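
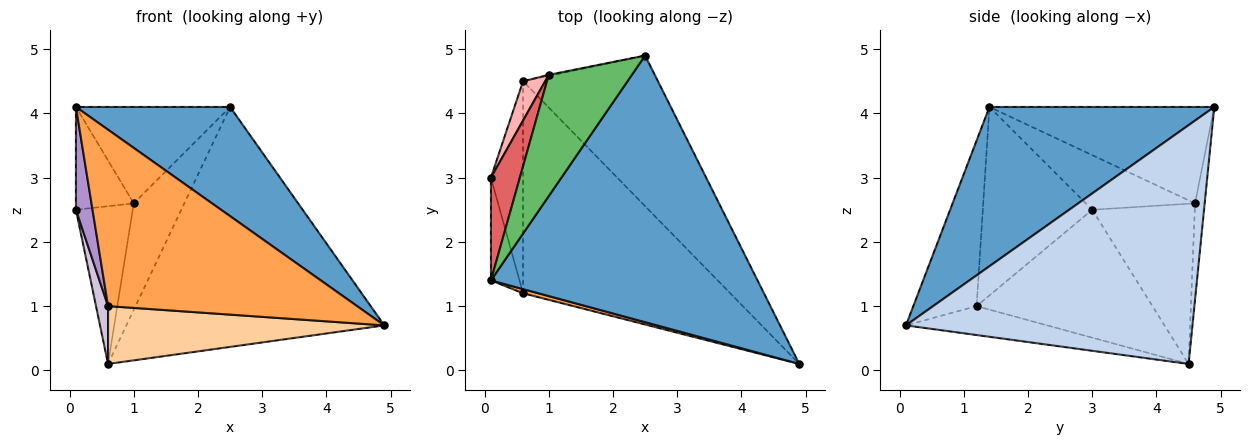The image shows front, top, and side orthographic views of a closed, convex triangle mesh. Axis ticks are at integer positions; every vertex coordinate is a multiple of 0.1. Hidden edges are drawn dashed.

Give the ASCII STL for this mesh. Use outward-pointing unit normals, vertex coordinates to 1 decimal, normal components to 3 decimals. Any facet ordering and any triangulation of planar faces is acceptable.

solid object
 facet normal 0.484 -0.332 0.810
  outer loop
   vertex 2.5 4.9 4.1
   vertex 0.1 1.4 4.1
   vertex 4.9 0.1 0.7
  endloop
 endfacet
 facet normal 0.685 0.617 -0.387
  outer loop
   vertex 0.6 4.5 0.1
   vertex 2.5 4.9 4.1
   vertex 4.9 0.1 0.7
  endloop
 endfacet
 facet normal -0.246 -0.969 0.023
  outer loop
   vertex 0.6 1.2 1.0
   vertex 4.9 0.1 0.7
   vertex 0.1 1.4 4.1
  endloop
 endfacet
 facet normal -0.133 -0.261 -0.956
  outer loop
   vertex 0.6 1.2 1.0
   vertex 0.6 4.5 0.1
   vertex 4.9 0.1 0.7
  endloop
 endfacet
 facet normal -0.672 0.461 0.580
  outer loop
   vertex 1.0 4.6 2.6
   vertex 0.1 1.4 4.1
   vertex 2.5 4.9 4.1
  endloop
 endfacet
 facet normal -0.187 0.982 -0.009
  outer loop
   vertex 1.0 4.6 2.6
   vertex 2.5 4.9 4.1
   vertex 0.6 4.5 0.1
  endloop
 endfacet
 facet normal -0.800 0.424 0.424
  outer loop
   vertex 0.1 3.0 2.5
   vertex 0.1 1.4 4.1
   vertex 1.0 4.6 2.6
  endloop
 endfacet
 facet normal -0.868 0.481 0.120
  outer loop
   vertex 0.1 3.0 2.5
   vertex 1.0 4.6 2.6
   vertex 0.6 4.5 0.1
  endloop
 endfacet
 facet normal -0.978 -0.148 -0.148
  outer loop
   vertex 0.1 3.0 2.5
   vertex 0.6 1.2 1.0
   vertex 0.1 1.4 4.1
  endloop
 endfacet
 facet normal -0.968 -0.066 -0.243
  outer loop
   vertex 0.1 3.0 2.5
   vertex 0.6 4.5 0.1
   vertex 0.6 1.2 1.0
  endloop
 endfacet
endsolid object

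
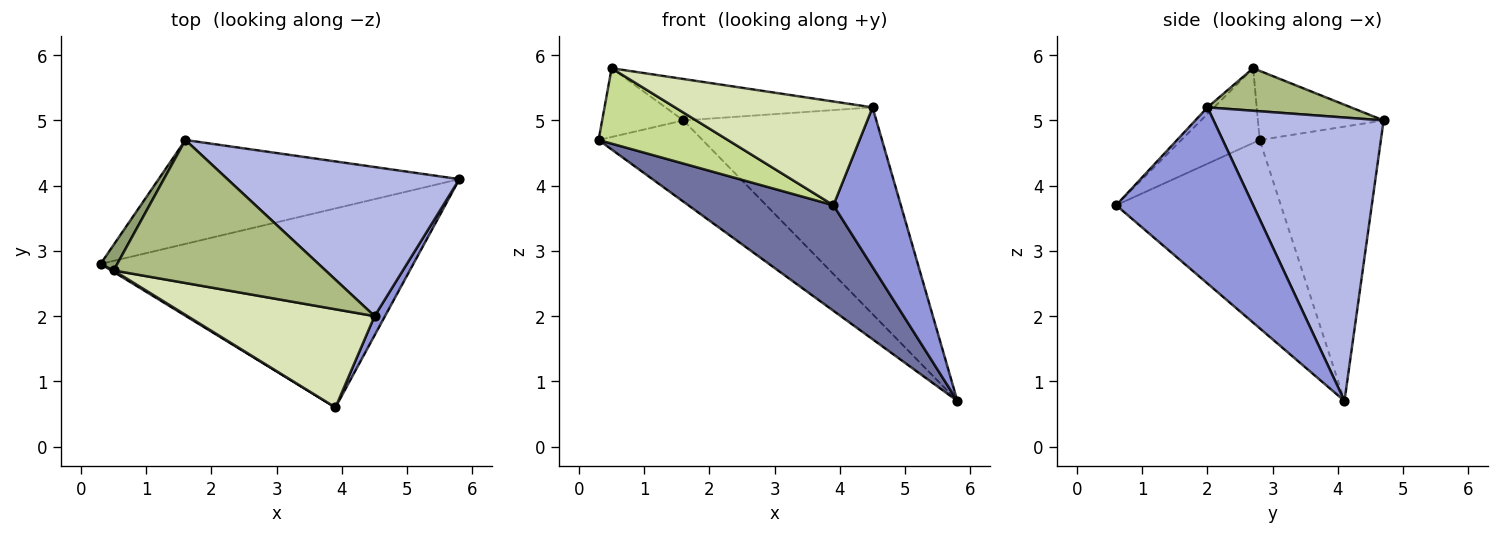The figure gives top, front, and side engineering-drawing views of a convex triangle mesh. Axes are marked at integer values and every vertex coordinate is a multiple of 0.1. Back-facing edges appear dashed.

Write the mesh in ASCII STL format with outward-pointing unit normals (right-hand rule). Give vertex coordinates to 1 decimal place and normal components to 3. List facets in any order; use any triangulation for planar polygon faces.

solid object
 facet normal -0.469 -0.414 -0.780
  outer loop
   vertex 3.9 0.6 3.7
   vertex 0.3 2.8 4.7
   vertex 5.8 4.1 0.7
  endloop
 endfacet
 facet normal -0.584 0.500 -0.640
  outer loop
   vertex 1.6 4.7 5.0
   vertex 5.8 4.1 0.7
   vertex 0.3 2.8 4.7
  endloop
 endfacet
 facet normal 0.896 -0.441 0.053
  outer loop
   vertex 4.5 2.0 5.2
   vertex 3.9 0.6 3.7
   vertex 5.8 4.1 0.7
  endloop
 endfacet
 facet normal 0.581 0.660 0.476
  outer loop
   vertex 4.5 2.0 5.2
   vertex 5.8 4.1 0.7
   vertex 1.6 4.7 5.0
  endloop
 endfacet
 facet normal -0.823 0.532 0.198
  outer loop
   vertex 0.5 2.7 5.8
   vertex 1.6 4.7 5.0
   vertex 0.3 2.8 4.7
  endloop
 endfacet
 facet normal 0.189 0.273 0.943
  outer loop
   vertex 0.5 2.7 5.8
   vertex 4.5 2.0 5.2
   vertex 1.6 4.7 5.0
  endloop
 endfacet
 facet normal -0.518 -0.855 0.016
  outer loop
   vertex 0.5 2.7 5.8
   vertex 0.3 2.8 4.7
   vertex 3.9 0.6 3.7
  endloop
 endfacet
 facet normal -0.024 -0.726 0.687
  outer loop
   vertex 0.5 2.7 5.8
   vertex 3.9 0.6 3.7
   vertex 4.5 2.0 5.2
  endloop
 endfacet
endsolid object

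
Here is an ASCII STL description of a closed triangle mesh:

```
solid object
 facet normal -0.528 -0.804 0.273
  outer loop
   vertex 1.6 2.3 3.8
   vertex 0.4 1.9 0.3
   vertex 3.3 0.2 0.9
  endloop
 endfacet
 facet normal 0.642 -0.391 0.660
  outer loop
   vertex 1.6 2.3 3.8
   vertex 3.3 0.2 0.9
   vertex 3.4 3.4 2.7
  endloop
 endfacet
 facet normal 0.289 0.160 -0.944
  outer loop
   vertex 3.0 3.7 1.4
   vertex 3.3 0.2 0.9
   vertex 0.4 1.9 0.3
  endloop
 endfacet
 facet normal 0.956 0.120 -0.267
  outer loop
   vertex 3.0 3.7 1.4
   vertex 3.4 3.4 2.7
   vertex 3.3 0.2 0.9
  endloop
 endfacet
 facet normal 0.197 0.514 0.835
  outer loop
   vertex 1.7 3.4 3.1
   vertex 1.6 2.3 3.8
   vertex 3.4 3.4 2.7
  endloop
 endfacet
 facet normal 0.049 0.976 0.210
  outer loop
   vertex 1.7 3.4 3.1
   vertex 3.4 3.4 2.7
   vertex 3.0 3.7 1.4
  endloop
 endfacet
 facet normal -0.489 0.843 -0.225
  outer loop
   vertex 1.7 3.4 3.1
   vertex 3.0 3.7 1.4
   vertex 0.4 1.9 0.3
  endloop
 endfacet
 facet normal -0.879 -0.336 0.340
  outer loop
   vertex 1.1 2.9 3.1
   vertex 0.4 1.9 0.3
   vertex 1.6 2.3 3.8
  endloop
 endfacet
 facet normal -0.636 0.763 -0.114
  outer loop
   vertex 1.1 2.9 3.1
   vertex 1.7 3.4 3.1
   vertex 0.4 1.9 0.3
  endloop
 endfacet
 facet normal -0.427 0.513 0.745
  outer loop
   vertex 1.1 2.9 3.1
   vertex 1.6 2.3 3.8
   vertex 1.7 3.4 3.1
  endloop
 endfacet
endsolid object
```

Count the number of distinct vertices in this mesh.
7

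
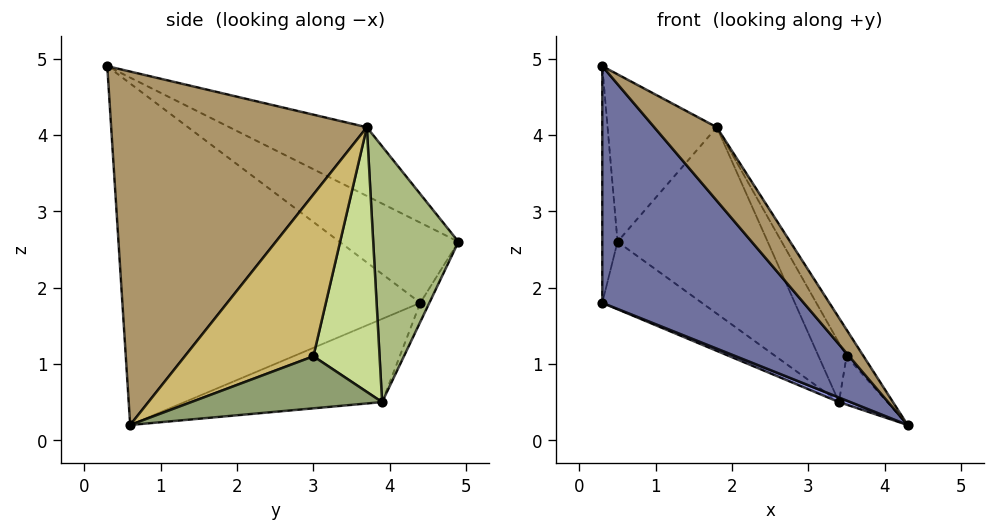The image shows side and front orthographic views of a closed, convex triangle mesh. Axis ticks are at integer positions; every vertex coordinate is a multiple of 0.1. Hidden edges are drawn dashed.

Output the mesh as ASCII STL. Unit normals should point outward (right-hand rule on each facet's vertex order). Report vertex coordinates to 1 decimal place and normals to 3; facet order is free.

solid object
 facet normal -0.666 -0.450 -0.595
  outer loop
   vertex 0.3 0.3 4.9
   vertex 0.3 4.4 1.8
   vertex 4.3 0.6 0.2
  endloop
 endfacet
 facet normal -0.978 0.126 0.166
  outer loop
   vertex 0.5 4.9 2.6
   vertex 0.3 4.4 1.8
   vertex 0.3 0.3 4.9
  endloop
 endfacet
 facet normal -0.390 -0.023 -0.921
  outer loop
   vertex 3.4 3.9 0.5
   vertex 4.3 0.6 0.2
   vertex 0.3 4.4 1.8
  endloop
 endfacet
 facet normal -0.078 0.854 -0.514
  outer loop
   vertex 3.4 3.9 0.5
   vertex 0.3 4.4 1.8
   vertex 0.5 4.9 2.6
  endloop
 endfacet
 facet normal 0.949 0.240 0.203
  outer loop
   vertex 3.5 3.0 1.1
   vertex 4.3 0.6 0.2
   vertex 3.4 3.9 0.5
  endloop
 endfacet
 facet normal 0.477 0.840 0.259
  outer loop
   vertex 1.8 3.7 4.1
   vertex 3.4 3.9 0.5
   vertex 0.5 4.9 2.6
  endloop
 endfacet
 facet normal 0.846 0.358 0.396
  outer loop
   vertex 1.8 3.7 4.1
   vertex 3.5 3.0 1.1
   vertex 3.4 3.9 0.5
  endloop
 endfacet
 facet normal -0.507 0.403 0.762
  outer loop
   vertex 1.8 3.7 4.1
   vertex 0.5 4.9 2.6
   vertex 0.3 0.3 4.9
  endloop
 endfacet
 facet normal 0.754 -0.184 0.630
  outer loop
   vertex 1.8 3.7 4.1
   vertex 0.3 0.3 4.9
   vertex 4.3 0.6 0.2
  endloop
 endfacet
 facet normal 0.876 0.116 0.469
  outer loop
   vertex 1.8 3.7 4.1
   vertex 4.3 0.6 0.2
   vertex 3.5 3.0 1.1
  endloop
 endfacet
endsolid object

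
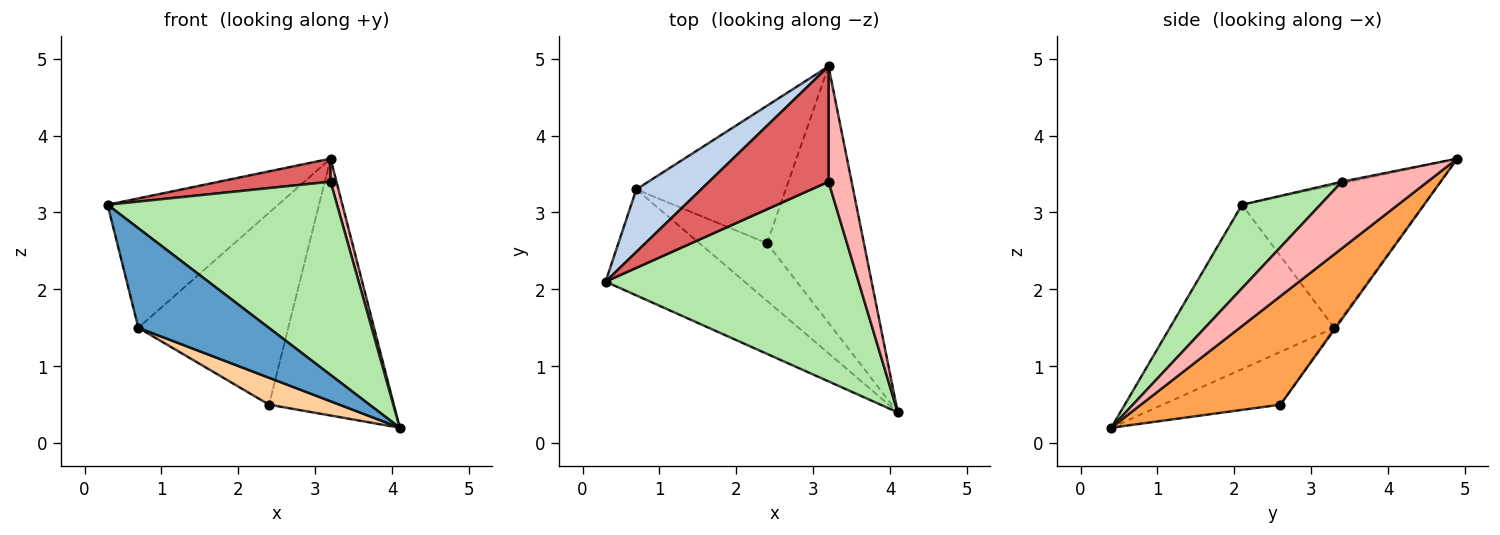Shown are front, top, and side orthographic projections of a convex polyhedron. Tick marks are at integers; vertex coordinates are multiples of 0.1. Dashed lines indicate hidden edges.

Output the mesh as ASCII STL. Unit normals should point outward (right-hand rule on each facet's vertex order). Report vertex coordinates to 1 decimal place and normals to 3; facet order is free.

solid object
 facet normal -0.653 -0.518 -0.552
  outer loop
   vertex 0.7 3.3 1.5
   vertex 4.1 0.4 0.2
   vertex 0.3 2.1 3.1
  endloop
 endfacet
 facet normal -0.692 0.650 0.314
  outer loop
   vertex 0.7 3.3 1.5
   vertex 0.3 2.1 3.1
   vertex 3.2 4.9 3.7
  endloop
 endfacet
 facet normal 0.620 0.555 -0.554
  outer loop
   vertex 2.4 2.6 0.5
   vertex 3.2 4.9 3.7
   vertex 4.1 0.4 0.2
  endloop
 endfacet
 facet normal -0.577 -0.345 -0.740
  outer loop
   vertex 2.4 2.6 0.5
   vertex 4.1 0.4 0.2
   vertex 0.7 3.3 1.5
  endloop
 endfacet
 facet normal -0.008 0.813 -0.582
  outer loop
   vertex 2.4 2.6 0.5
   vertex 0.7 3.3 1.5
   vertex 3.2 4.9 3.7
  endloop
 endfacet
 facet normal 0.231 -0.677 0.699
  outer loop
   vertex 3.2 3.4 3.4
   vertex 0.3 2.1 3.1
   vertex 4.1 0.4 0.2
  endloop
 endfacet
 facet normal -0.014 -0.196 0.980
  outer loop
   vertex 3.2 3.4 3.4
   vertex 3.2 4.9 3.7
   vertex 0.3 2.1 3.1
  endloop
 endfacet
 facet normal 0.943 -0.065 0.326
  outer loop
   vertex 3.2 3.4 3.4
   vertex 4.1 0.4 0.2
   vertex 3.2 4.9 3.7
  endloop
 endfacet
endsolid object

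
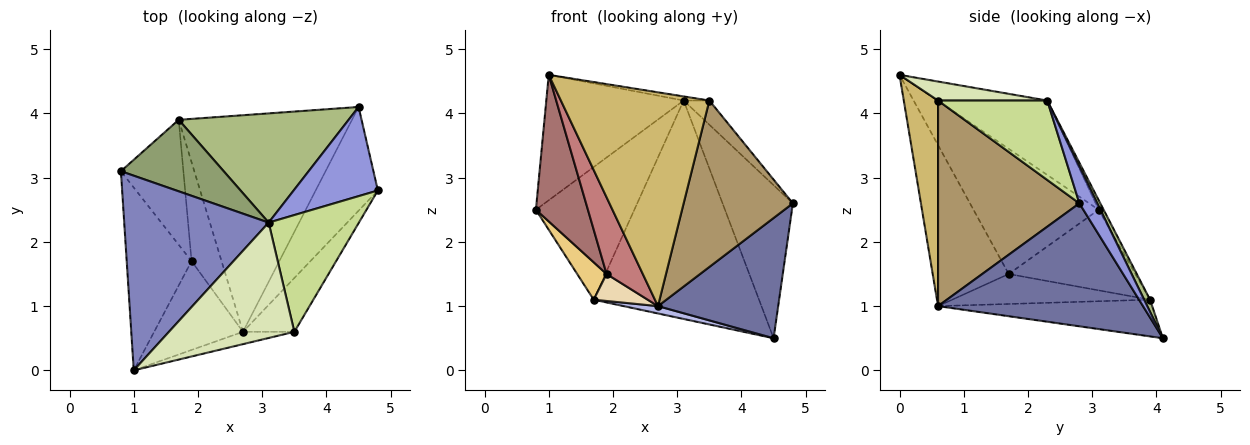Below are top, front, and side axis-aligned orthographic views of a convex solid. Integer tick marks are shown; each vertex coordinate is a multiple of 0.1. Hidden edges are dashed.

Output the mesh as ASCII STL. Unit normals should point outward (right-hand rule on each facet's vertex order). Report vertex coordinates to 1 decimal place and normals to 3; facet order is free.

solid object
 facet normal 0.791 -0.464 -0.400
  outer loop
   vertex 2.7 0.6 1.0
   vertex 4.5 4.1 0.5
   vertex 4.8 2.8 2.6
  endloop
 endfacet
 facet normal -0.397 0.497 0.771
  outer loop
   vertex 3.1 2.3 4.2
   vertex 0.8 3.1 2.5
   vertex 1.0 0.0 4.6
  endloop
 endfacet
 facet normal 0.215 0.844 0.492
  outer loop
   vertex 3.1 2.3 4.2
   vertex 4.8 2.8 2.6
   vertex 4.5 4.1 0.5
  endloop
 endfacet
 facet normal -0.207 -0.033 -0.978
  outer loop
   vertex 1.7 3.9 1.1
   vertex 4.5 4.1 0.5
   vertex 2.7 0.6 1.0
  endloop
 endfacet
 facet normal -0.044 0.879 0.474
  outer loop
   vertex 1.7 3.9 1.1
   vertex 0.8 3.1 2.5
   vertex 3.1 2.3 4.2
  endloop
 endfacet
 facet normal 0.032 0.894 0.447
  outer loop
   vertex 1.7 3.9 1.1
   vertex 3.1 2.3 4.2
   vertex 4.5 4.1 0.5
  endloop
 endfacet
 facet normal 0.653 0.154 0.742
  outer loop
   vertex 3.5 0.6 4.2
   vertex 4.8 2.8 2.6
   vertex 3.1 2.3 4.2
  endloop
 endfacet
 facet normal 0.150 0.035 0.988
  outer loop
   vertex 3.5 0.6 4.2
   vertex 3.1 2.3 4.2
   vertex 1.0 0.0 4.6
  endloop
 endfacet
 facet normal 0.776 -0.600 -0.194
  outer loop
   vertex 3.5 0.6 4.2
   vertex 2.7 0.6 1.0
   vertex 4.8 2.8 2.6
  endloop
 endfacet
 facet normal 0.225 -0.973 -0.056
  outer loop
   vertex 3.5 0.6 4.2
   vertex 1.0 0.0 4.6
   vertex 2.7 0.6 1.0
  endloop
 endfacet
 facet normal -0.777 -0.180 -0.603
  outer loop
   vertex 1.9 1.7 1.5
   vertex 0.8 3.1 2.5
   vertex 1.7 3.9 1.1
  endloop
 endfacet
 facet normal -0.694 -0.189 -0.694
  outer loop
   vertex 1.9 1.7 1.5
   vertex 1.7 3.9 1.1
   vertex 2.7 0.6 1.0
  endloop
 endfacet
 facet normal -0.833 -0.346 -0.432
  outer loop
   vertex 1.9 1.7 1.5
   vertex 1.0 0.0 4.6
   vertex 0.8 3.1 2.5
  endloop
 endfacet
 facet normal -0.808 -0.385 -0.446
  outer loop
   vertex 1.9 1.7 1.5
   vertex 2.7 0.6 1.0
   vertex 1.0 0.0 4.6
  endloop
 endfacet
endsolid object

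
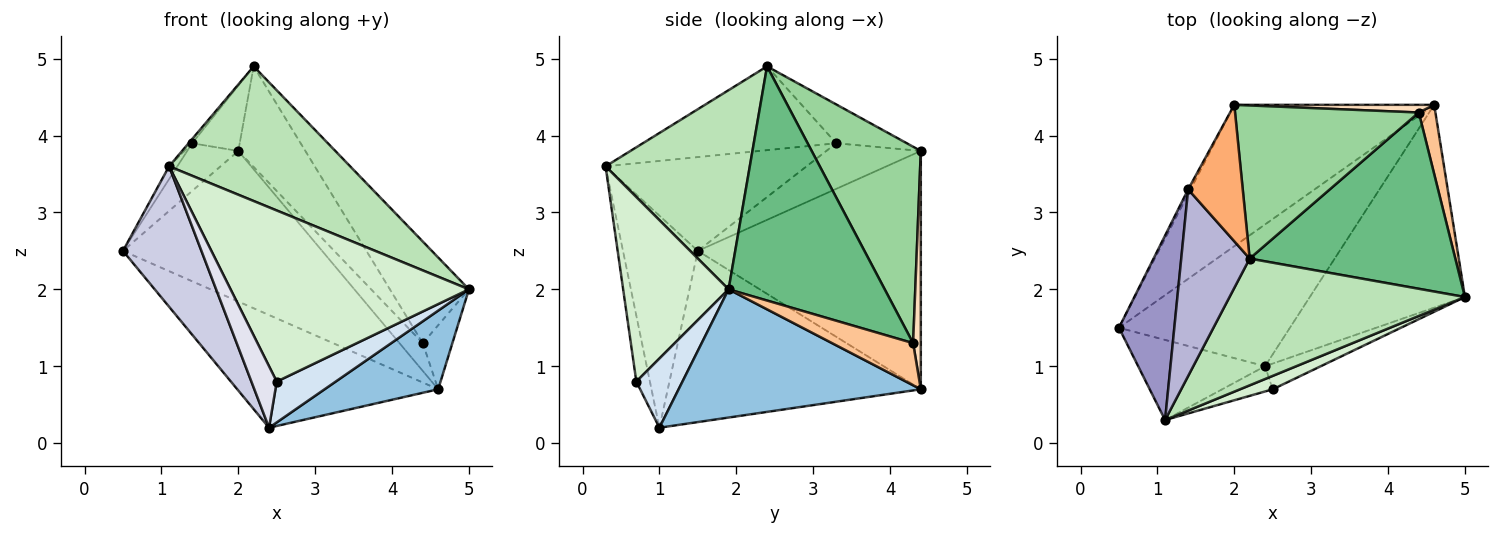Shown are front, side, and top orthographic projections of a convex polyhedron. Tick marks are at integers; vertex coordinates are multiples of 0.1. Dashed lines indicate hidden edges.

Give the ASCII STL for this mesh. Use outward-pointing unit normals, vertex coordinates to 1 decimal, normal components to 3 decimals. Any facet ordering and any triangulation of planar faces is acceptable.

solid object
 facet normal -0.617 0.490 -0.616
  outer loop
   vertex 2.4 1.0 0.2
   vertex 0.5 1.5 2.5
   vertex 4.6 4.4 0.7
  endloop
 endfacet
 facet normal 0.610 -0.286 -0.739
  outer loop
   vertex 2.4 1.0 0.2
   vertex 4.6 4.4 0.7
   vertex 5.0 1.9 2.0
  endloop
 endfacet
 facet normal -0.632 0.565 -0.530
  outer loop
   vertex 2.0 4.4 3.8
   vertex 4.6 4.4 0.7
   vertex 0.5 1.5 2.5
  endloop
 endfacet
 facet normal 0.552 -0.705 -0.445
  outer loop
   vertex 2.5 0.7 0.8
   vertex 2.4 1.0 0.2
   vertex 5.0 1.9 2.0
  endloop
 endfacet
 facet normal -0.879 0.475 -0.046
  outer loop
   vertex 1.4 3.3 3.9
   vertex 2.0 4.4 3.8
   vertex 0.5 1.5 2.5
  endloop
 endfacet
 facet normal -0.540 0.364 0.759
  outer loop
   vertex 1.4 3.3 3.9
   vertex 2.2 2.4 4.9
   vertex 2.0 4.4 3.8
  endloop
 endfacet
 facet normal 0.881 0.322 0.347
  outer loop
   vertex 4.4 4.3 1.3
   vertex 5.0 1.9 2.0
   vertex 4.6 4.4 0.7
  endloop
 endfacet
 facet normal 0.303 0.919 0.254
  outer loop
   vertex 4.4 4.3 1.3
   vertex 4.6 4.4 0.7
   vertex 2.0 4.4 3.8
  endloop
 endfacet
 facet normal 0.702 0.355 0.617
  outer loop
   vertex 4.4 4.3 1.3
   vertex 2.2 2.4 4.9
   vertex 5.0 1.9 2.0
  endloop
 endfacet
 facet normal 0.666 0.409 0.623
  outer loop
   vertex 4.4 4.3 1.3
   vertex 2.0 4.4 3.8
   vertex 2.2 2.4 4.9
  endloop
 endfacet
 facet normal 0.502 -0.630 0.593
  outer loop
   vertex 1.1 0.3 3.6
   vertex 5.0 1.9 2.0
   vertex 2.2 2.4 4.9
  endloop
 endfacet
 facet normal 0.404 -0.912 0.071
  outer loop
   vertex 1.1 0.3 3.6
   vertex 2.5 0.7 0.8
   vertex 5.0 1.9 2.0
  endloop
 endfacet
 facet normal -0.861 0.035 0.508
  outer loop
   vertex 1.1 0.3 3.6
   vertex 1.4 3.3 3.9
   vertex 0.5 1.5 2.5
  endloop
 endfacet
 facet normal -0.775 0.014 0.632
  outer loop
   vertex 1.1 0.3 3.6
   vertex 2.2 2.4 4.9
   vertex 1.4 3.3 3.9
  endloop
 endfacet
 facet normal -0.638 -0.669 -0.382
  outer loop
   vertex 1.1 0.3 3.6
   vertex 0.5 1.5 2.5
   vertex 2.4 1.0 0.2
  endloop
 endfacet
 facet normal -0.444 -0.829 -0.340
  outer loop
   vertex 1.1 0.3 3.6
   vertex 2.4 1.0 0.2
   vertex 2.5 0.7 0.8
  endloop
 endfacet
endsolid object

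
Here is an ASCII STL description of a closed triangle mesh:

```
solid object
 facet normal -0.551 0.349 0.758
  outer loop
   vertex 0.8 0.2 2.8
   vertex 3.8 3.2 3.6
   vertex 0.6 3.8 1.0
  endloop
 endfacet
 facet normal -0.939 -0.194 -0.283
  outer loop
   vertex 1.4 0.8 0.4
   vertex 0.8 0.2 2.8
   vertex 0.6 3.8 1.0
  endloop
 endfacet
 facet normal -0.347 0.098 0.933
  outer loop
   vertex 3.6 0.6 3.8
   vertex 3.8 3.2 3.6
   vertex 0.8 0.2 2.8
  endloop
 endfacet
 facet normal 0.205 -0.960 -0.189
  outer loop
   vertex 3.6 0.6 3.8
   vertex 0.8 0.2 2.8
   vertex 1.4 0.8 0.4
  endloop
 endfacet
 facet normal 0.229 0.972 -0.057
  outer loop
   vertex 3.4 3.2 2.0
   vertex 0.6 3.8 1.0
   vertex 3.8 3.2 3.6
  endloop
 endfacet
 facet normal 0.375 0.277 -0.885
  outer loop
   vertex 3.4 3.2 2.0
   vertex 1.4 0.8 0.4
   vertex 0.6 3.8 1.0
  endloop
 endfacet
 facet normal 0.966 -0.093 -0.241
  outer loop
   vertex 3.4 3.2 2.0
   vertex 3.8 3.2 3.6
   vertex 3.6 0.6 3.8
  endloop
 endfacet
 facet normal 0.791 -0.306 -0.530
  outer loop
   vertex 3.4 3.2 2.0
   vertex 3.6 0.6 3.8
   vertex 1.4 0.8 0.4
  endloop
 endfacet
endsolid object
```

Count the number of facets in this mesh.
8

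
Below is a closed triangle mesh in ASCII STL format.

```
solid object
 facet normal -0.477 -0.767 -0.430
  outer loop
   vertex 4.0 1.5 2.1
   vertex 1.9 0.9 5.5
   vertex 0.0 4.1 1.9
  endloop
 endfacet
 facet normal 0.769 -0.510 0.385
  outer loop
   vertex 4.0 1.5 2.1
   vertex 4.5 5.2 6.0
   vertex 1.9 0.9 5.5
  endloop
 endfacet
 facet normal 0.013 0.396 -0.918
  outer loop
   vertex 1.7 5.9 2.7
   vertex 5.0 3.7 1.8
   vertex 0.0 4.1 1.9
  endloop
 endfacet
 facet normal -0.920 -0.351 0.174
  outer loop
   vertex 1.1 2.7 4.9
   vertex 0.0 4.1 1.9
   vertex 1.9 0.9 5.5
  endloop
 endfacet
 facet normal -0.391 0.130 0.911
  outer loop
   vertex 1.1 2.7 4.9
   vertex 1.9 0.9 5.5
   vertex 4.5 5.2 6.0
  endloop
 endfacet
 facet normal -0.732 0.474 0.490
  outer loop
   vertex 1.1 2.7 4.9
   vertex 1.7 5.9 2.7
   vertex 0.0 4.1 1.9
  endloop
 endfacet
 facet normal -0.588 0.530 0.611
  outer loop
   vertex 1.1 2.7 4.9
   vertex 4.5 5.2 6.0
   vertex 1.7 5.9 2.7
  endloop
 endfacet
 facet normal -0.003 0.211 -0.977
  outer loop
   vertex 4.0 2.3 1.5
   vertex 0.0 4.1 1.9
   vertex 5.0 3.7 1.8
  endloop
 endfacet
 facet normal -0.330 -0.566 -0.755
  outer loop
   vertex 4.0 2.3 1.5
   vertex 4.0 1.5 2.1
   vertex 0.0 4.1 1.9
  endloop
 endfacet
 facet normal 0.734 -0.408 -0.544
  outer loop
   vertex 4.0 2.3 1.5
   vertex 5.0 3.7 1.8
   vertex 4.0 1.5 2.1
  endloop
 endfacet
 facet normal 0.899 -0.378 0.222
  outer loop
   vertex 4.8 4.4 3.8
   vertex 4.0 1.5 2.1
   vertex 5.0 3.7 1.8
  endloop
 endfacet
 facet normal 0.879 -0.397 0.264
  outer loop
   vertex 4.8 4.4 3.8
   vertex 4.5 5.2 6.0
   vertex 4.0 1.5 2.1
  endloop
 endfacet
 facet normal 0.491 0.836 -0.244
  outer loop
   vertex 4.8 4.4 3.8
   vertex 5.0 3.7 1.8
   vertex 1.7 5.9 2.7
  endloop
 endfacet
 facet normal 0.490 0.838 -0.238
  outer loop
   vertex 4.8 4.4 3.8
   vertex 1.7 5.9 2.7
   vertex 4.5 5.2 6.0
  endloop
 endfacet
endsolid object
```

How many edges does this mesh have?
21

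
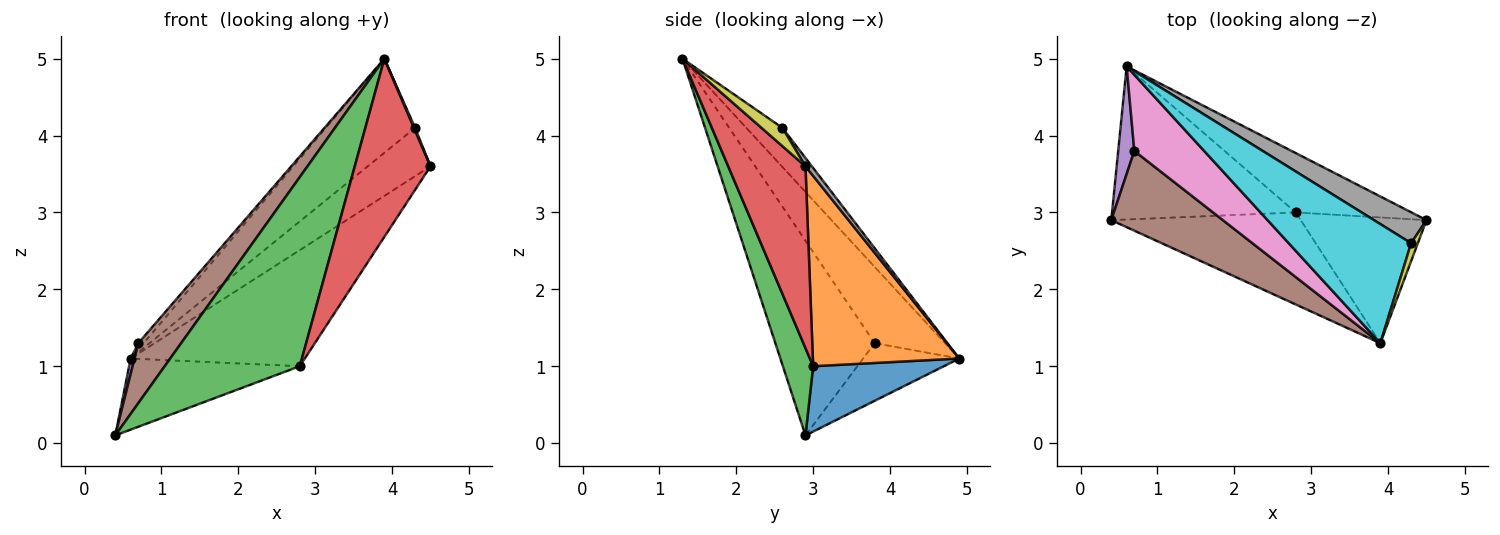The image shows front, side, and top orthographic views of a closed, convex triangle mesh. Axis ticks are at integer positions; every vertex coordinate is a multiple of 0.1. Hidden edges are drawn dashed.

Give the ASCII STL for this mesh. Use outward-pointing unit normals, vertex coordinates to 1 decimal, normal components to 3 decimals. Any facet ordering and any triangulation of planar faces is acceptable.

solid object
 facet normal 0.307 0.401 -0.863
  outer loop
   vertex 2.8 3.0 1.0
   vertex 0.4 2.9 0.1
   vertex 0.6 4.9 1.1
  endloop
 endfacet
 facet normal 0.599 0.713 -0.364
  outer loop
   vertex 2.8 3.0 1.0
   vertex 0.6 4.9 1.1
   vertex 4.5 2.9 3.6
  endloop
 endfacet
 facet normal 0.198 -0.881 -0.429
  outer loop
   vertex 2.8 3.0 1.0
   vertex 3.9 1.3 5.0
   vertex 0.4 2.9 0.1
  endloop
 endfacet
 facet normal 0.640 -0.628 -0.443
  outer loop
   vertex 2.8 3.0 1.0
   vertex 4.5 2.9 3.6
   vertex 3.9 1.3 5.0
  endloop
 endfacet
 facet normal -0.962 -0.038 0.269
  outer loop
   vertex 0.7 3.8 1.3
   vertex 0.6 4.9 1.1
   vertex 0.4 2.9 0.1
  endloop
 endfacet
 facet normal -0.812 -0.350 0.466
  outer loop
   vertex 0.7 3.8 1.3
   vertex 0.4 2.9 0.1
   vertex 3.9 1.3 5.0
  endloop
 endfacet
 facet normal -0.736 0.056 0.674
  outer loop
   vertex 0.7 3.8 1.3
   vertex 3.9 1.3 5.0
   vertex 0.6 4.9 1.1
  endloop
 endfacet
 facet normal 0.086 0.839 0.538
  outer loop
   vertex 4.3 2.6 4.1
   vertex 4.5 2.9 3.6
   vertex 0.6 4.9 1.1
  endloop
 endfacet
 facet normal 0.937 -0.049 0.345
  outer loop
   vertex 4.3 2.6 4.1
   vertex 3.9 1.3 5.0
   vertex 4.5 2.9 3.6
  endloop
 endfacet
 facet normal -0.243 0.602 0.761
  outer loop
   vertex 4.3 2.6 4.1
   vertex 0.6 4.9 1.1
   vertex 3.9 1.3 5.0
  endloop
 endfacet
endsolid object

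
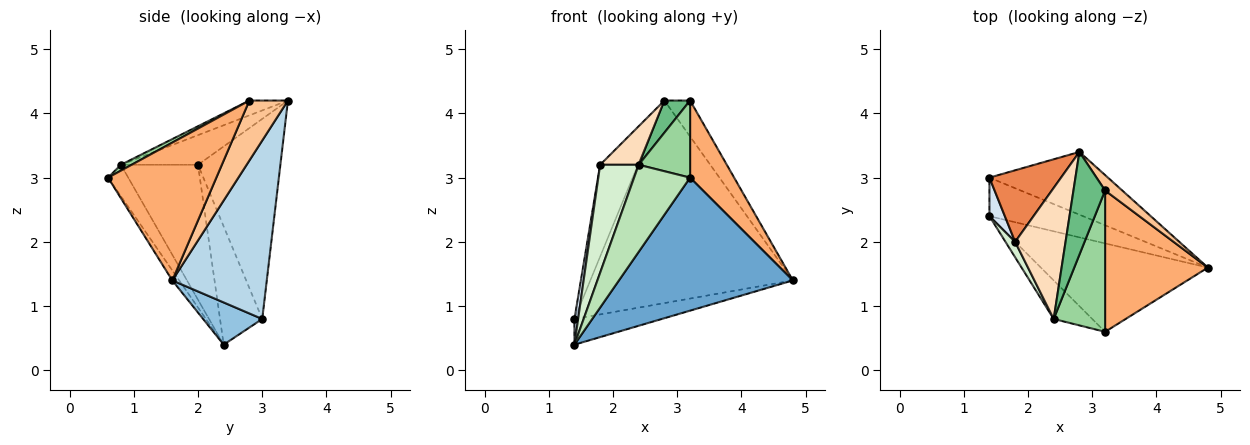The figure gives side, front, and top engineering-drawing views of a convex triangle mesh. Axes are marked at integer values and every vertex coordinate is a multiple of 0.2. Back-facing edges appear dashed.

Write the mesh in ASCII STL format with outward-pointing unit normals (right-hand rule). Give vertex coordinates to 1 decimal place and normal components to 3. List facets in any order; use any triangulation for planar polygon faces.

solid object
 facet normal -0.033 -0.832 -0.553
  outer loop
   vertex 3.2 0.6 3.0
   vertex 1.4 2.4 0.4
   vertex 4.8 1.6 1.4
  endloop
 endfacet
 facet normal 0.351 0.519 -0.779
  outer loop
   vertex 1.4 3.0 0.8
   vertex 4.8 1.6 1.4
   vertex 1.4 2.4 0.4
  endloop
 endfacet
 facet normal 0.407 0.873 -0.270
  outer loop
   vertex 1.4 3.0 0.8
   vertex 2.8 3.4 4.2
   vertex 4.8 1.6 1.4
  endloop
 endfacet
 facet normal -0.988 -0.086 0.129
  outer loop
   vertex 1.4 3.0 0.8
   vertex 1.4 2.4 0.4
   vertex 1.8 2.0 3.2
  endloop
 endfacet
 facet normal -0.864 0.397 0.309
  outer loop
   vertex 1.4 3.0 0.8
   vertex 1.8 2.0 3.2
   vertex 2.8 3.4 4.2
  endloop
 endfacet
 facet normal 0.762 -0.310 0.568
  outer loop
   vertex 3.2 2.8 4.2
   vertex 3.2 0.6 3.0
   vertex 4.8 1.6 1.4
  endloop
 endfacet
 facet normal 0.809 0.540 0.231
  outer loop
   vertex 3.2 2.8 4.2
   vertex 4.8 1.6 1.4
   vertex 2.8 3.4 4.2
  endloop
 endfacet
 facet normal -0.491 -0.246 0.836
  outer loop
   vertex 2.4 0.8 3.2
   vertex 2.8 3.4 4.2
   vertex 1.8 2.0 3.2
  endloop
 endfacet
 facet normal -0.408 -0.272 0.871
  outer loop
   vertex 2.4 0.8 3.2
   vertex 3.2 2.8 4.2
   vertex 2.8 3.4 4.2
  endloop
 endfacet
 facet normal 0.099 -0.476 0.874
  outer loop
   vertex 2.4 0.8 3.2
   vertex 3.2 0.6 3.0
   vertex 3.2 2.8 4.2
  endloop
 endfacet
 facet normal -0.313 -0.868 -0.384
  outer loop
   vertex 2.4 0.8 3.2
   vertex 1.4 2.4 0.4
   vertex 3.2 0.6 3.0
  endloop
 endfacet
 facet normal -0.893 -0.446 0.064
  outer loop
   vertex 2.4 0.8 3.2
   vertex 1.8 2.0 3.2
   vertex 1.4 2.4 0.4
  endloop
 endfacet
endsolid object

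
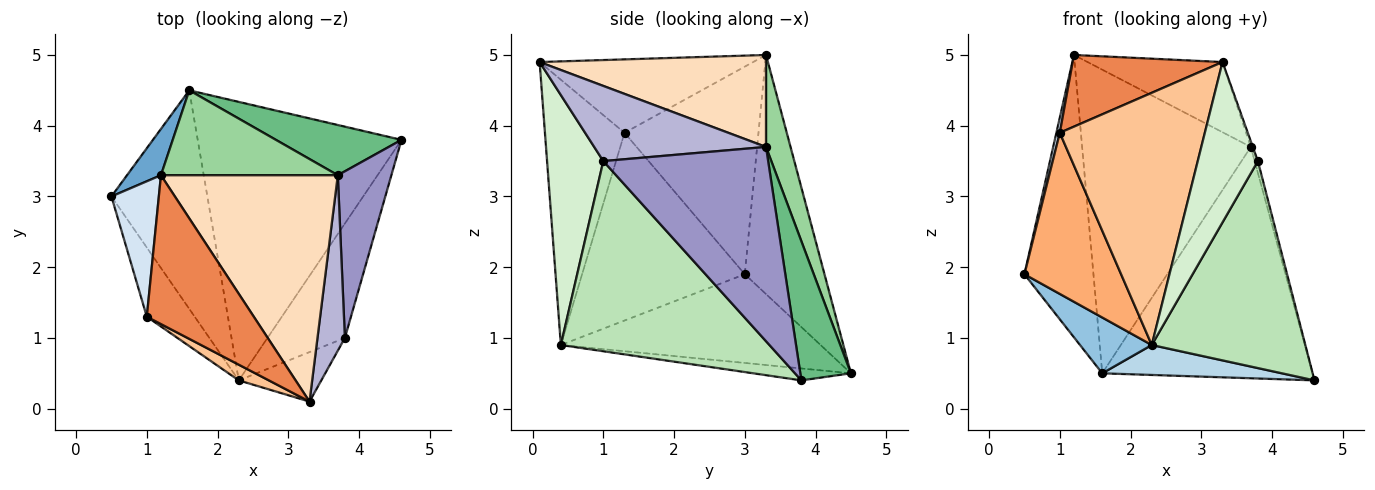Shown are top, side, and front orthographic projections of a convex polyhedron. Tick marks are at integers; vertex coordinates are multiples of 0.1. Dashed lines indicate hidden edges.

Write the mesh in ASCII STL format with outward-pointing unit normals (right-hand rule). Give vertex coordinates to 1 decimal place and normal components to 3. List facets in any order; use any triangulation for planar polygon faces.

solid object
 facet normal -0.752 0.651 0.107
  outer loop
   vertex 1.6 4.5 0.5
   vertex 0.5 3.0 1.9
   vertex 1.2 3.3 5.0
  endloop
 endfacet
 facet normal -0.667 -0.184 -0.722
  outer loop
   vertex 1.6 4.5 0.5
   vertex 2.3 0.4 0.9
   vertex 0.5 3.0 1.9
  endloop
 endfacet
 facet normal -0.058 -0.107 -0.993
  outer loop
   vertex 1.6 4.5 0.5
   vertex 4.6 3.8 0.4
   vertex 2.3 0.4 0.9
  endloop
 endfacet
 facet normal -0.975 -0.025 0.222
  outer loop
   vertex 1.0 1.3 3.9
   vertex 1.2 3.3 5.0
   vertex 0.5 3.0 1.9
  endloop
 endfacet
 facet normal -0.526 -0.369 0.766
  outer loop
   vertex 1.0 1.3 3.9
   vertex 3.3 0.1 4.9
   vertex 1.2 3.3 5.0
  endloop
 endfacet
 facet normal -0.840 -0.499 -0.214
  outer loop
   vertex 1.0 1.3 3.9
   vertex 0.5 3.0 1.9
   vertex 2.3 0.4 0.9
  endloop
 endfacet
 facet normal -0.480 -0.875 0.054
  outer loop
   vertex 1.0 1.3 3.9
   vertex 2.3 0.4 0.9
   vertex 3.3 0.1 4.9
  endloop
 endfacet
 facet normal 0.445 0.265 0.855
  outer loop
   vertex 3.7 3.3 3.7
   vertex 1.2 3.3 5.0
   vertex 3.3 0.1 4.9
  endloop
 endfacet
 facet normal 0.229 0.951 0.207
  outer loop
   vertex 3.7 3.3 3.7
   vertex 4.6 3.8 0.4
   vertex 1.6 4.5 0.5
  endloop
 endfacet
 facet normal 0.139 0.954 0.267
  outer loop
   vertex 3.7 3.3 3.7
   vertex 1.6 4.5 0.5
   vertex 1.2 3.3 5.0
  endloop
 endfacet
 facet normal 0.765 -0.563 -0.311
  outer loop
   vertex 3.8 1.0 3.5
   vertex 2.3 0.4 0.9
   vertex 4.6 3.8 0.4
  endloop
 endfacet
 facet normal 0.666 -0.712 -0.220
  outer loop
   vertex 3.8 1.0 3.5
   vertex 3.3 0.1 4.9
   vertex 2.3 0.4 0.9
  endloop
 endfacet
 facet normal 0.964 0.019 0.266
  outer loop
   vertex 3.8 1.0 3.5
   vertex 4.6 3.8 0.4
   vertex 3.7 3.3 3.7
  endloop
 endfacet
 facet normal 0.939 0.011 0.343
  outer loop
   vertex 3.8 1.0 3.5
   vertex 3.7 3.3 3.7
   vertex 3.3 0.1 4.9
  endloop
 endfacet
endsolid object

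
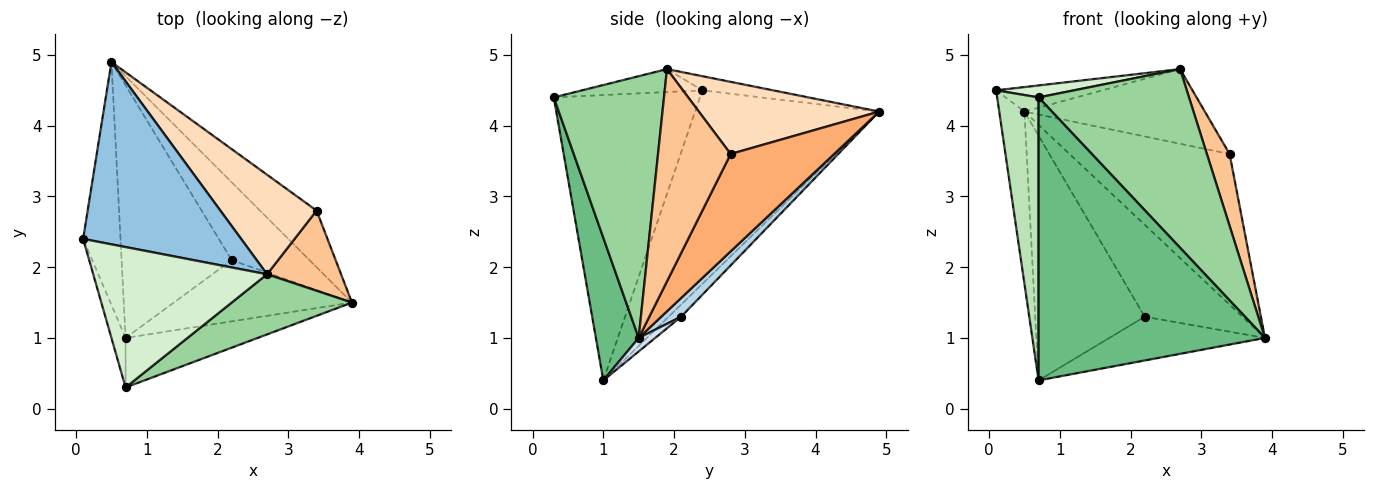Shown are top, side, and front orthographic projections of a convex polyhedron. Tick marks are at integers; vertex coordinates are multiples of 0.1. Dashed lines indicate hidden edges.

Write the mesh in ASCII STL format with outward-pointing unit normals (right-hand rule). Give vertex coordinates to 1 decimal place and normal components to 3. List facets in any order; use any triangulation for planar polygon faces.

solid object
 facet normal -0.973 0.133 -0.188
  outer loop
   vertex 0.7 1.0 0.4
   vertex 0.1 2.4 4.5
   vertex 0.5 4.9 4.2
  endloop
 endfacet
 facet normal -0.088 0.133 0.987
  outer loop
   vertex 2.7 1.9 4.8
   vertex 0.5 4.9 4.2
   vertex 0.1 2.4 4.5
  endloop
 endfacet
 facet normal 0.154 0.754 -0.638
  outer loop
   vertex 2.2 2.1 1.3
   vertex 0.5 4.9 4.2
   vertex 3.9 1.5 1.0
  endloop
 endfacet
 facet normal 0.062 0.580 -0.812
  outer loop
   vertex 2.2 2.1 1.3
   vertex 3.9 1.5 1.0
   vertex 0.7 1.0 0.4
  endloop
 endfacet
 facet normal -0.079 0.694 -0.716
  outer loop
   vertex 2.2 2.1 1.3
   vertex 0.7 1.0 0.4
   vertex 0.5 4.9 4.2
  endloop
 endfacet
 facet normal 0.518 0.801 -0.301
  outer loop
   vertex 3.4 2.8 3.6
   vertex 3.9 1.5 1.0
   vertex 0.5 4.9 4.2
  endloop
 endfacet
 facet normal 0.906 -0.283 0.316
  outer loop
   vertex 3.4 2.8 3.6
   vertex 2.7 1.9 4.8
   vertex 3.9 1.5 1.0
  endloop
 endfacet
 facet normal 0.514 0.514 0.686
  outer loop
   vertex 3.4 2.8 3.6
   vertex 0.5 4.9 4.2
   vertex 2.7 1.9 4.8
  endloop
 endfacet
 facet normal 0.183 -0.968 -0.169
  outer loop
   vertex 0.7 0.3 4.4
   vertex 0.7 1.0 0.4
   vertex 3.9 1.5 1.0
  endloop
 endfacet
 facet normal 0.570 -0.778 0.262
  outer loop
   vertex 0.7 0.3 4.4
   vertex 3.9 1.5 1.0
   vertex 2.7 1.9 4.8
  endloop
 endfacet
 facet normal -0.961 -0.272 -0.048
  outer loop
   vertex 0.7 0.3 4.4
   vertex 0.1 2.4 4.5
   vertex 0.7 1.0 0.4
  endloop
 endfacet
 facet normal -0.130 -0.084 0.988
  outer loop
   vertex 0.7 0.3 4.4
   vertex 2.7 1.9 4.8
   vertex 0.1 2.4 4.5
  endloop
 endfacet
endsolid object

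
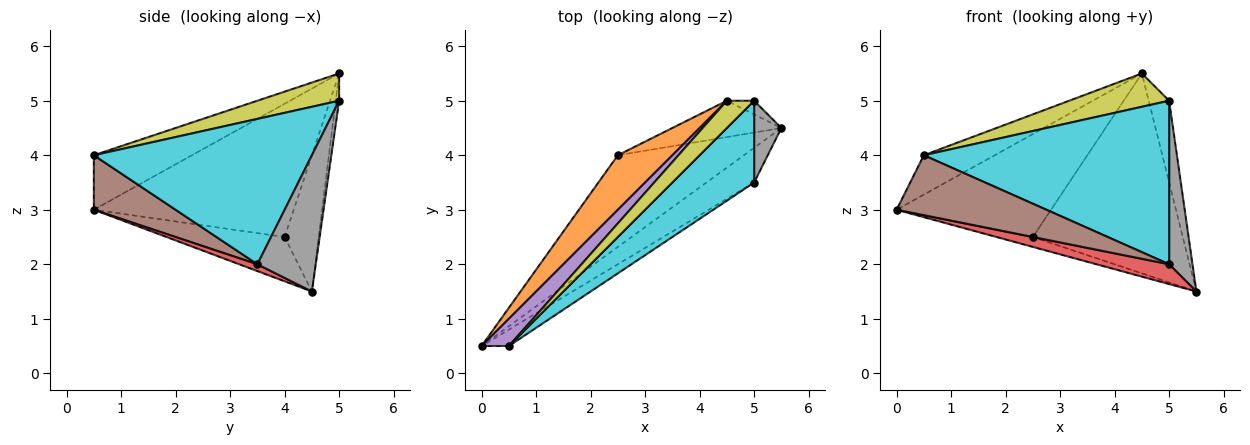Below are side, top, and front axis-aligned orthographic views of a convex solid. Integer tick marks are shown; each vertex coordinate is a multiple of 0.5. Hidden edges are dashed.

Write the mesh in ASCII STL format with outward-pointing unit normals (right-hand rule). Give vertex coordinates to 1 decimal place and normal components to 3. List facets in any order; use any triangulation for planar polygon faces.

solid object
 facet normal -0.330 0.101 -0.939
  outer loop
   vertex 2.5 4.0 2.5
   vertex 5.5 4.5 1.5
   vertex 0.0 0.5 3.0
  endloop
 endfacet
 facet normal -0.753 0.582 0.308
  outer loop
   vertex 2.5 4.0 2.5
   vertex 0.0 0.5 3.0
   vertex 4.5 5.0 5.5
  endloop
 endfacet
 facet normal -0.218 0.960 -0.175
  outer loop
   vertex 2.5 4.0 2.5
   vertex 4.5 5.0 5.5
   vertex 5.5 4.5 1.5
  endloop
 endfacet
 facet normal 0.123 -0.492 -0.862
  outer loop
   vertex 5.0 3.5 2.0
   vertex 0.0 0.5 3.0
   vertex 5.5 4.5 1.5
  endloop
 endfacet
 facet normal -0.751 0.543 0.376
  outer loop
   vertex 0.5 0.5 4.0
   vertex 4.5 5.0 5.5
   vertex 0.0 0.5 3.0
  endloop
 endfacet
 facet normal 0.466 -0.854 -0.233
  outer loop
   vertex 0.5 0.5 4.0
   vertex 0.0 0.5 3.0
   vertex 5.0 3.5 2.0
  endloop
 endfacet
 facet normal -0.162 0.973 -0.162
  outer loop
   vertex 5.0 5.0 5.0
   vertex 5.5 4.5 1.5
   vertex 4.5 5.0 5.5
  endloop
 endfacet
 facet normal 0.913 -0.365 0.183
  outer loop
   vertex 5.0 5.0 5.0
   vertex 5.0 3.5 2.0
   vertex 5.5 4.5 1.5
  endloop
 endfacet
 facet normal 0.535 -0.654 0.535
  outer loop
   vertex 5.0 5.0 5.0
   vertex 4.5 5.0 5.5
   vertex 0.5 0.5 4.0
  endloop
 endfacet
 facet normal 0.622 -0.700 0.350
  outer loop
   vertex 5.0 5.0 5.0
   vertex 0.5 0.5 4.0
   vertex 5.0 3.5 2.0
  endloop
 endfacet
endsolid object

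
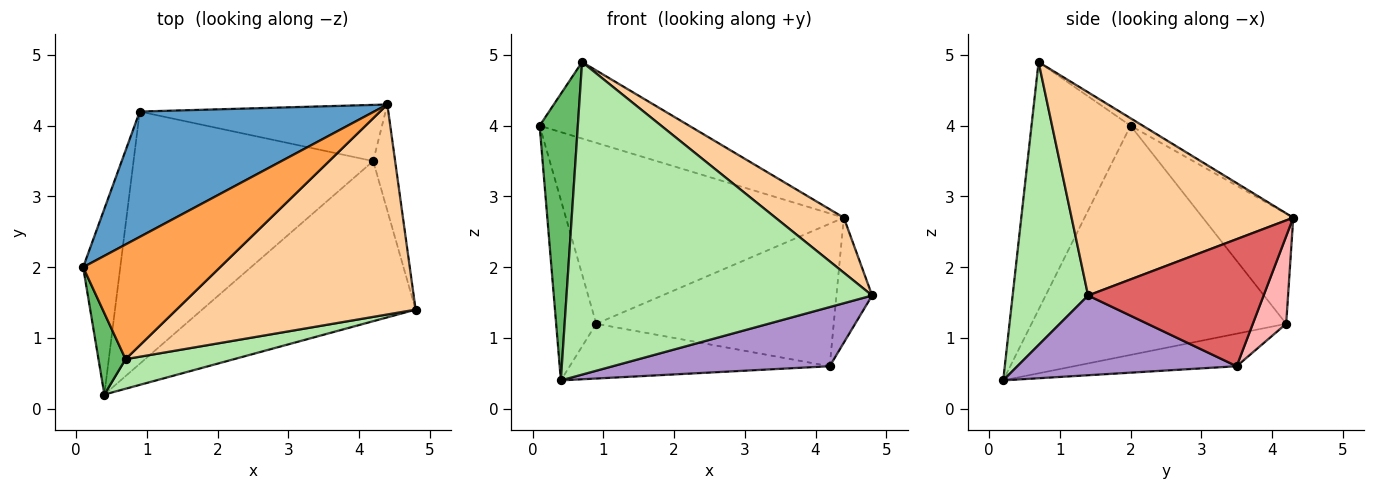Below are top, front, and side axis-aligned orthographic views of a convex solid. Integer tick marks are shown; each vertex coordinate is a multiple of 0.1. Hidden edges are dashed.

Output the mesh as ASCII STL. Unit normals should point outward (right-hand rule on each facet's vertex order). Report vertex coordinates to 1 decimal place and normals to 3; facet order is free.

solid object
 facet normal -0.258 0.794 0.550
  outer loop
   vertex 0.9 4.2 1.2
   vertex 0.1 2.0 4.0
   vertex 4.4 4.3 2.7
  endloop
 endfacet
 facet normal -0.975 0.154 -0.158
  outer loop
   vertex 0.9 4.2 1.2
   vertex 0.4 0.2 0.4
   vertex 0.1 2.0 4.0
  endloop
 endfacet
 facet normal -0.045 0.554 0.831
  outer loop
   vertex 0.7 0.7 4.9
   vertex 4.4 4.3 2.7
   vertex 0.1 2.0 4.0
  endloop
 endfacet
 facet normal 0.635 -0.196 0.747
  outer loop
   vertex 0.7 0.7 4.9
   vertex 4.8 1.4 1.6
   vertex 4.4 4.3 2.7
  endloop
 endfacet
 facet normal -0.928 -0.358 0.102
  outer loop
   vertex 0.7 0.7 4.9
   vertex 0.1 2.0 4.0
   vertex 0.4 0.2 0.4
  endloop
 endfacet
 facet normal 0.239 -0.967 0.092
  outer loop
   vertex 0.7 0.7 4.9
   vertex 0.4 0.2 0.4
   vertex 4.8 1.4 1.6
  endloop
 endfacet
 facet normal 0.966 0.197 -0.167
  outer loop
   vertex 4.2 3.5 0.6
   vertex 4.4 4.3 2.7
   vertex 4.8 1.4 1.6
  endloop
 endfacet
 facet normal 0.130 0.922 -0.364
  outer loop
   vertex 4.2 3.5 0.6
   vertex 0.9 4.2 1.2
   vertex 4.4 4.3 2.7
  endloop
 endfacet
 facet normal 0.331 -0.327 -0.885
  outer loop
   vertex 4.2 3.5 0.6
   vertex 4.8 1.4 1.6
   vertex 0.4 0.2 0.4
  endloop
 endfacet
 facet normal -0.132 0.210 -0.969
  outer loop
   vertex 4.2 3.5 0.6
   vertex 0.4 0.2 0.4
   vertex 0.9 4.2 1.2
  endloop
 endfacet
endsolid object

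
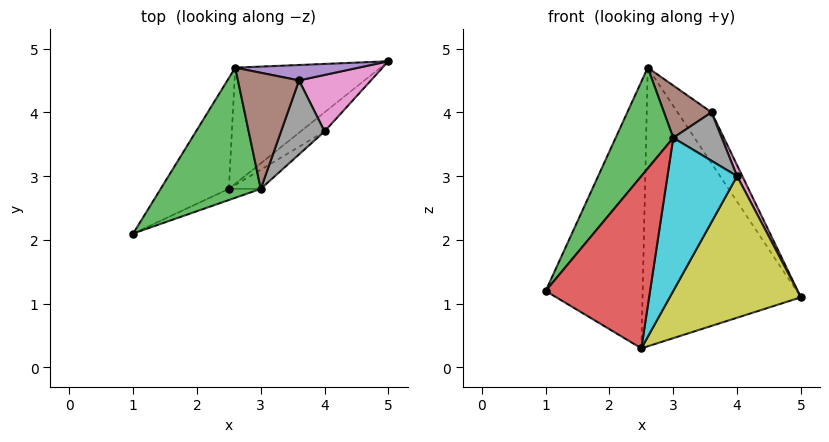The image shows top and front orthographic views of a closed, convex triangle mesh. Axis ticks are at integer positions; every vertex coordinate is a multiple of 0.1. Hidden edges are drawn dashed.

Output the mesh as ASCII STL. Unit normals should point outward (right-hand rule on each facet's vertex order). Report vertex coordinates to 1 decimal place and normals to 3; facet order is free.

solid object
 facet normal -0.552 0.770 -0.320
  outer loop
   vertex 2.5 2.8 0.3
   vertex 1.0 2.1 1.2
   vertex 2.6 4.7 4.7
  endloop
 endfacet
 facet normal -0.524 0.786 -0.328
  outer loop
   vertex 2.5 2.8 0.3
   vertex 2.6 4.7 4.7
   vertex 5.0 4.8 1.1
  endloop
 endfacet
 facet normal -0.592 -0.494 0.637
  outer loop
   vertex 3.0 2.8 3.6
   vertex 2.6 4.7 4.7
   vertex 1.0 2.1 1.2
  endloop
 endfacet
 facet normal 0.393 -0.918 -0.059
  outer loop
   vertex 3.0 2.8 3.6
   vertex 1.0 2.1 1.2
   vertex 2.5 2.8 0.3
  endloop
 endfacet
 facet normal 0.366 0.891 0.269
  outer loop
   vertex 3.6 4.5 4.0
   vertex 5.0 4.8 1.1
   vertex 2.6 4.7 4.7
  endloop
 endfacet
 facet normal 0.486 -0.359 0.797
  outer loop
   vertex 3.6 4.5 4.0
   vertex 2.6 4.7 4.7
   vertex 3.0 2.8 3.6
  endloop
 endfacet
 facet normal 0.901 -0.083 0.426
  outer loop
   vertex 4.0 3.7 3.0
   vertex 5.0 4.8 1.1
   vertex 3.6 4.5 4.0
  endloop
 endfacet
 facet normal 0.705 -0.388 0.593
  outer loop
   vertex 4.0 3.7 3.0
   vertex 3.6 4.5 4.0
   vertex 3.0 2.8 3.6
  endloop
 endfacet
 facet normal 0.641 -0.760 -0.103
  outer loop
   vertex 4.0 3.7 3.0
   vertex 2.5 2.8 0.3
   vertex 5.0 4.8 1.1
  endloop
 endfacet
 facet normal 0.633 -0.768 -0.096
  outer loop
   vertex 4.0 3.7 3.0
   vertex 3.0 2.8 3.6
   vertex 2.5 2.8 0.3
  endloop
 endfacet
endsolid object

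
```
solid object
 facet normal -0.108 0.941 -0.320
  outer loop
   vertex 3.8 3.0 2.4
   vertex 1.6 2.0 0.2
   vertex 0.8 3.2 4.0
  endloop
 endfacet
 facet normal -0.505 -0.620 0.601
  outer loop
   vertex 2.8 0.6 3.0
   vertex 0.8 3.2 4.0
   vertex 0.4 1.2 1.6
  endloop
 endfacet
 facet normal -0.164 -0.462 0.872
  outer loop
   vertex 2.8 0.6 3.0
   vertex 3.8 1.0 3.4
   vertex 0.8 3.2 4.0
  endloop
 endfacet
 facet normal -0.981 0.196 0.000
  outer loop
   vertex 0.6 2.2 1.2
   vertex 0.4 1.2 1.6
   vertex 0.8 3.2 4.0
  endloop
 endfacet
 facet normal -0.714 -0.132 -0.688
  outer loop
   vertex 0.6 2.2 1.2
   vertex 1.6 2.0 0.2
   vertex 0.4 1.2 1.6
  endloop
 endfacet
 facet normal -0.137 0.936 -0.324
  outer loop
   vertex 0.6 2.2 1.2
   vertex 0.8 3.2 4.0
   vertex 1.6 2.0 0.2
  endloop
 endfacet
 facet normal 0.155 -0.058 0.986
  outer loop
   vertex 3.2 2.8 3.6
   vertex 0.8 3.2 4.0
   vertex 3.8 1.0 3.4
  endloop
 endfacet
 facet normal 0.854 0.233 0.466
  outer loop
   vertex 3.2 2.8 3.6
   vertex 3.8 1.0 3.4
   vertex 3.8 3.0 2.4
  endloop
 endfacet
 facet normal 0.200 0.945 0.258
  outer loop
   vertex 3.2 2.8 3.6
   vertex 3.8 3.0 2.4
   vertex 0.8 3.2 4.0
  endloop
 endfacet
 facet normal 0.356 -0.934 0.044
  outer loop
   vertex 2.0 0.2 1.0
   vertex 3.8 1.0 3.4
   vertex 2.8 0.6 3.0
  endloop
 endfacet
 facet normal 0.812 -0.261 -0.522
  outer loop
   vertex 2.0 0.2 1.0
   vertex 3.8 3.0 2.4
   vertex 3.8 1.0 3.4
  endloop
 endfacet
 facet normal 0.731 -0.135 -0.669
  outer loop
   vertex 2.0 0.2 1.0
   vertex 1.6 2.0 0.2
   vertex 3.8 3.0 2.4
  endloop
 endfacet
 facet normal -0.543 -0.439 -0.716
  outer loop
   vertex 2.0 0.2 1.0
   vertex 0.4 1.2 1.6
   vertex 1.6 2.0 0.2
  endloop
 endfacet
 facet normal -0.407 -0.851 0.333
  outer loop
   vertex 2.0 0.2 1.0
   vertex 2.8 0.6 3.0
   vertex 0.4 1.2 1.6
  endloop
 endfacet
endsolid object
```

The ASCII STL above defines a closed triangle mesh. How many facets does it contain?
14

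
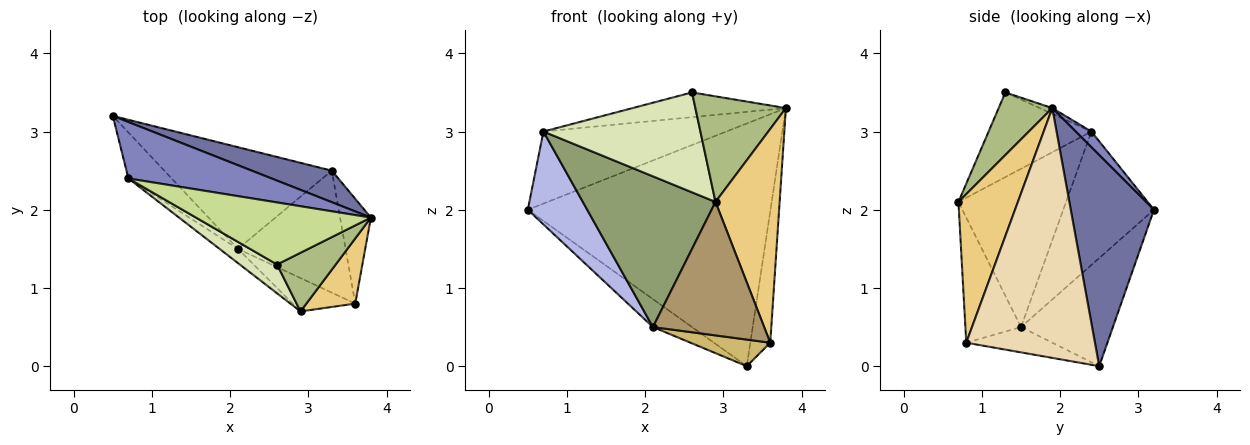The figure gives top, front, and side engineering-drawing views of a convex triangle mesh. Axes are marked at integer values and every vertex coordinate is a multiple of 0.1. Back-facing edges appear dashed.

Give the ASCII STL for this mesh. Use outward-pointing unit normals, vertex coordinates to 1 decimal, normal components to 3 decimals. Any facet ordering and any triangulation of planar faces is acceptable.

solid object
 facet normal 0.322 0.939 0.122
  outer loop
   vertex 3.3 2.5 0.0
   vertex 0.5 3.2 2.0
   vertex 3.8 1.9 3.3
  endloop
 endfacet
 facet normal 0.067 0.786 0.615
  outer loop
   vertex 0.7 2.4 3.0
   vertex 3.8 1.9 3.3
   vertex 0.5 3.2 2.0
  endloop
 endfacet
 facet normal -0.528 0.225 -0.819
  outer loop
   vertex 2.1 1.5 0.5
   vertex 0.5 3.2 2.0
   vertex 3.3 2.5 0.0
  endloop
 endfacet
 facet normal -0.807 -0.529 -0.262
  outer loop
   vertex 2.1 1.5 0.5
   vertex 0.7 2.4 3.0
   vertex 0.5 3.2 2.0
  endloop
 endfacet
 facet normal -0.628 -0.774 -0.073
  outer loop
   vertex 2.1 1.5 0.5
   vertex 2.9 0.7 2.1
   vertex 0.7 2.4 3.0
  endloop
 endfacet
 facet normal 0.460 -0.776 0.431
  outer loop
   vertex 2.6 1.3 3.5
   vertex 2.9 0.7 2.1
   vertex 3.8 1.9 3.3
  endloop
 endfacet
 facet normal -0.030 0.370 0.929
  outer loop
   vertex 2.6 1.3 3.5
   vertex 3.8 1.9 3.3
   vertex 0.7 2.4 3.0
  endloop
 endfacet
 facet normal -0.533 -0.813 0.234
  outer loop
   vertex 2.6 1.3 3.5
   vertex 0.7 2.4 3.0
   vertex 2.9 0.7 2.1
  endloop
 endfacet
 facet normal -0.436 -0.873 -0.218
  outer loop
   vertex 3.6 0.8 0.3
   vertex 2.9 0.7 2.1
   vertex 2.1 1.5 0.5
  endloop
 endfacet
 facet normal -0.224 -0.208 -0.952
  outer loop
   vertex 3.6 0.8 0.3
   vertex 2.1 1.5 0.5
   vertex 3.3 2.5 0.0
  endloop
 endfacet
 facet normal 0.663 -0.716 0.218
  outer loop
   vertex 3.6 0.8 0.3
   vertex 3.8 1.9 3.3
   vertex 2.9 0.7 2.1
  endloop
 endfacet
 facet normal 0.981 0.152 -0.121
  outer loop
   vertex 3.6 0.8 0.3
   vertex 3.3 2.5 0.0
   vertex 3.8 1.9 3.3
  endloop
 endfacet
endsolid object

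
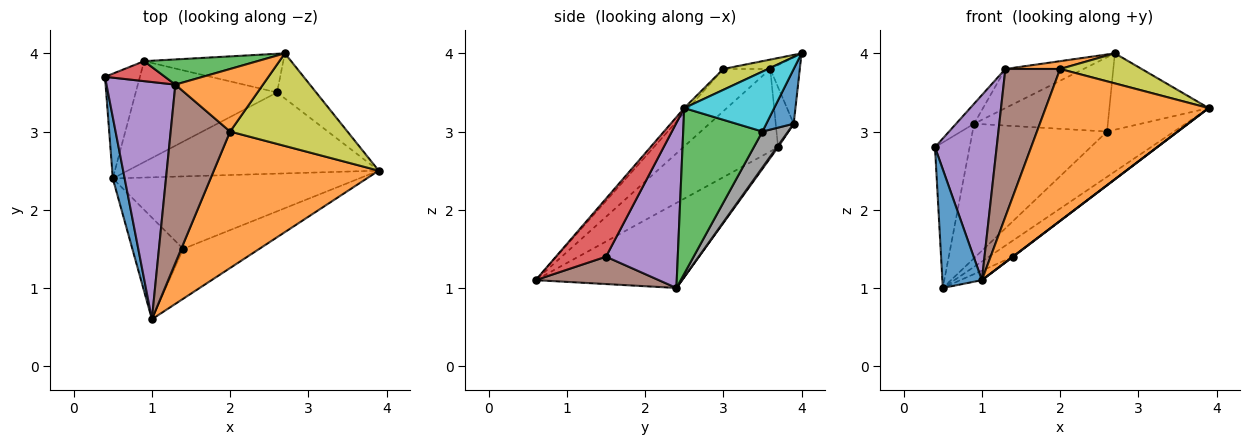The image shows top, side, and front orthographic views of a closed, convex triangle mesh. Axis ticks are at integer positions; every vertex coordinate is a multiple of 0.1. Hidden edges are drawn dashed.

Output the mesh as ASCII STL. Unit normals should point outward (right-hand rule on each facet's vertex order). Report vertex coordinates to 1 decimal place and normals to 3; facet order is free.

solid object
 facet normal -0.957 -0.258 0.133
  outer loop
   vertex 0.5 2.4 1.0
   vertex 1.0 0.6 1.1
   vertex 0.4 3.7 2.8
  endloop
 endfacet
 facet normal -0.020 -0.744 0.668
  outer loop
   vertex 2.0 3.0 3.8
   vertex 1.0 0.6 1.1
   vertex 3.9 2.5 3.3
  endloop
 endfacet
 facet normal 0.499 0.422 -0.757
  outer loop
   vertex 2.6 3.5 3.0
   vertex 3.9 2.5 3.3
   vertex 0.5 2.4 1.0
  endloop
 endfacet
 facet normal 0.606 -0.004 -0.795
  outer loop
   vertex 1.4 1.5 1.4
   vertex 3.9 2.5 3.3
   vertex 1.0 0.6 1.1
  endloop
 endfacet
 facet normal 0.547 0.184 -0.817
  outer loop
   vertex 1.4 1.5 1.4
   vertex 0.5 2.4 1.0
   vertex 3.9 2.5 3.3
  endloop
 endfacet
 facet normal 0.472 0.082 -0.877
  outer loop
   vertex 1.4 1.5 1.4
   vertex 1.0 0.6 1.1
   vertex 0.5 2.4 1.0
  endloop
 endfacet
 facet normal 0.026 0.811 -0.584
  outer loop
   vertex 0.9 3.9 3.1
   vertex 0.5 2.4 1.0
   vertex 0.4 3.7 2.8
  endloop
 endfacet
 facet normal 0.151 0.791 -0.593
  outer loop
   vertex 0.9 3.9 3.1
   vertex 2.6 3.5 3.0
   vertex 0.5 2.4 1.0
  endloop
 endfacet
 facet normal 0.167 -0.304 0.938
  outer loop
   vertex 2.7 4.0 4.0
   vertex 2.0 3.0 3.8
   vertex 3.9 2.5 3.3
  endloop
 endfacet
 facet normal 0.615 0.679 -0.401
  outer loop
   vertex 2.7 4.0 4.0
   vertex 3.9 2.5 3.3
   vertex 2.6 3.5 3.0
  endloop
 endfacet
 facet normal 0.179 0.873 -0.454
  outer loop
   vertex 2.7 4.0 4.0
   vertex 2.6 3.5 3.0
   vertex 0.9 3.9 3.1
  endloop
 endfacet
 facet normal -0.106 -0.123 0.987
  outer loop
   vertex 1.3 3.6 3.8
   vertex 2.0 3.0 3.8
   vertex 2.7 4.0 4.0
  endloop
 endfacet
 facet normal -0.303 0.801 0.516
  outer loop
   vertex 1.3 3.6 3.8
   vertex 2.7 4.0 4.0
   vertex 0.9 3.9 3.1
  endloop
 endfacet
 facet normal -0.577 0.577 0.577
  outer loop
   vertex 1.3 3.6 3.8
   vertex 0.9 3.9 3.1
   vertex 0.4 3.7 2.8
  endloop
 endfacet
 facet normal -0.687 -0.447 0.573
  outer loop
   vertex 1.3 3.6 3.8
   vertex 0.4 3.7 2.8
   vertex 1.0 0.6 1.1
  endloop
 endfacet
 facet normal -0.480 -0.560 0.675
  outer loop
   vertex 1.3 3.6 3.8
   vertex 1.0 0.6 1.1
   vertex 2.0 3.0 3.8
  endloop
 endfacet
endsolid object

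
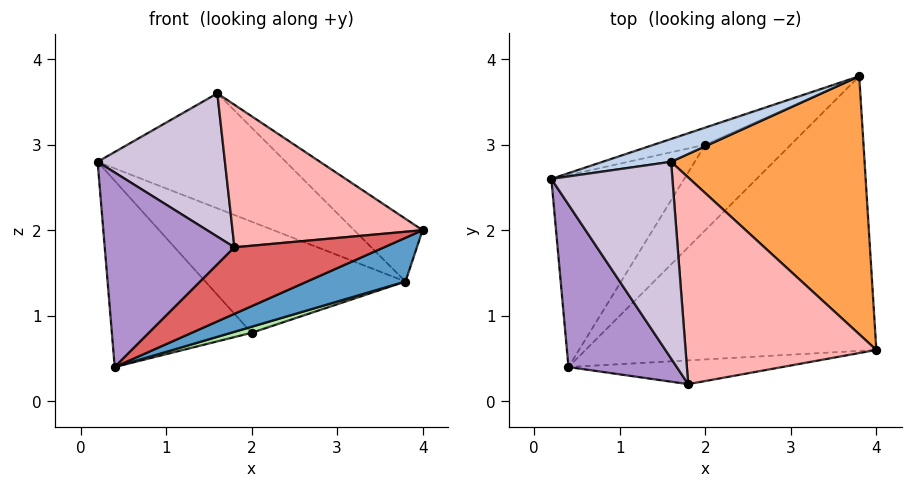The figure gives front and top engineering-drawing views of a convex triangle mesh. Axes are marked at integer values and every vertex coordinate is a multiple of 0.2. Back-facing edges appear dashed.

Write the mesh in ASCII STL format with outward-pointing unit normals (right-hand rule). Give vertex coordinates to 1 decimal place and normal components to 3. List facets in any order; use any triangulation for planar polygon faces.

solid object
 facet normal 0.409 -0.143 -0.901
  outer loop
   vertex 0.4 0.4 0.4
   vertex 3.8 3.8 1.4
   vertex 4.0 0.6 2.0
  endloop
 endfacet
 facet normal -0.244 0.951 0.189
  outer loop
   vertex 1.6 2.8 3.6
   vertex 3.8 3.8 1.4
   vertex 0.2 2.6 2.8
  endloop
 endfacet
 facet normal 0.654 0.179 0.735
  outer loop
   vertex 1.6 2.8 3.6
   vertex 4.0 0.6 2.0
   vertex 3.8 3.8 1.4
  endloop
 endfacet
 facet normal -0.362 0.921 -0.142
  outer loop
   vertex 2.0 3.0 0.8
   vertex 0.2 2.6 2.8
   vertex 3.8 3.8 1.4
  endloop
 endfacet
 facet normal -0.690 0.504 -0.520
  outer loop
   vertex 2.0 3.0 0.8
   vertex 0.4 0.4 0.4
   vertex 0.2 2.6 2.8
  endloop
 endfacet
 facet normal 0.342 -0.066 -0.937
  outer loop
   vertex 2.0 3.0 0.8
   vertex 3.8 3.8 1.4
   vertex 0.4 0.4 0.4
  endloop
 endfacet
 facet normal 0.198 -0.923 -0.330
  outer loop
   vertex 1.8 0.2 1.8
   vertex 0.4 0.4 0.4
   vertex 4.0 0.6 2.0
  endloop
 endfacet
 facet normal 0.028 -0.568 0.823
  outer loop
   vertex 1.8 0.2 1.8
   vertex 4.0 0.6 2.0
   vertex 1.6 2.8 3.6
  endloop
 endfacet
 facet normal -0.600 -0.614 0.513
  outer loop
   vertex 1.8 0.2 1.8
   vertex 0.2 2.6 2.8
   vertex 0.4 0.4 0.4
  endloop
 endfacet
 facet normal -0.353 -0.551 0.756
  outer loop
   vertex 1.8 0.2 1.8
   vertex 1.6 2.8 3.6
   vertex 0.2 2.6 2.8
  endloop
 endfacet
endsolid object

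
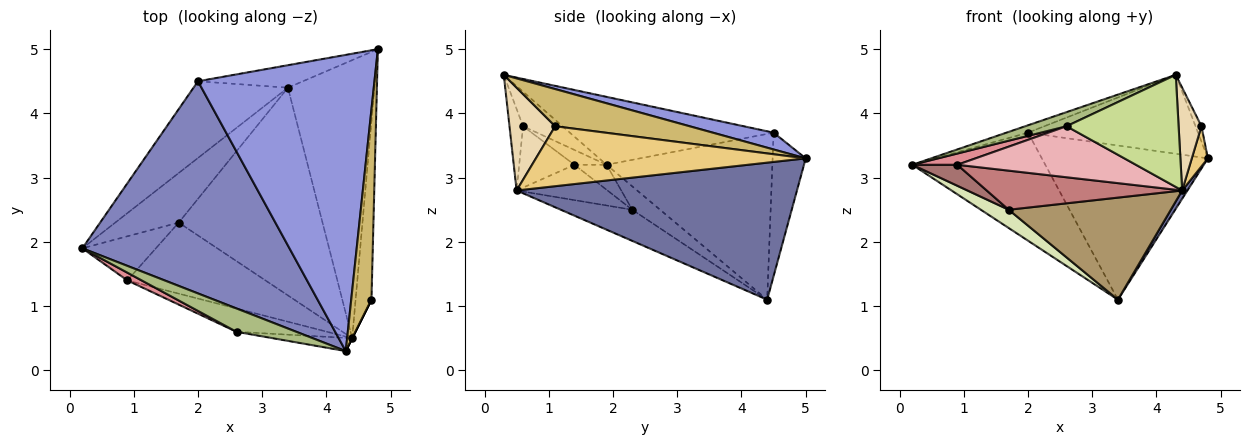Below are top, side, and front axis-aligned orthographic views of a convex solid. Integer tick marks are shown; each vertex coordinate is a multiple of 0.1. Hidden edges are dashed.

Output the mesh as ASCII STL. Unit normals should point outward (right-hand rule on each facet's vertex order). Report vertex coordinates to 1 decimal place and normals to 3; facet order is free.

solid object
 facet normal 0.846 -0.016 -0.534
  outer loop
   vertex 4.4 0.5 2.8
   vertex 3.4 4.4 1.1
   vertex 4.8 5.0 3.3
  endloop
 endfacet
 facet normal -0.311 0.033 0.950
  outer loop
   vertex 2.0 4.5 3.7
   vertex 0.2 1.9 3.2
   vertex 4.3 0.3 4.6
  endloop
 endfacet
 facet normal 0.092 0.256 0.962
  outer loop
   vertex 2.0 4.5 3.7
   vertex 4.3 0.3 4.6
   vertex 4.8 5.0 3.3
  endloop
 endfacet
 facet normal -0.713 0.572 -0.406
  outer loop
   vertex 2.0 4.5 3.7
   vertex 3.4 4.4 1.1
   vertex 0.2 1.9 3.2
  endloop
 endfacet
 facet normal -0.194 0.971 -0.142
  outer loop
   vertex 2.0 4.5 3.7
   vertex 4.8 5.0 3.3
   vertex 3.4 4.4 1.1
  endloop
 endfacet
 facet normal -0.443 -0.464 0.767
  outer loop
   vertex 2.6 0.6 3.8
   vertex 4.3 0.3 4.6
   vertex 0.2 1.9 3.2
  endloop
 endfacet
 facet normal -0.119 -0.986 -0.116
  outer loop
   vertex 2.6 0.6 3.8
   vertex 4.4 0.5 2.8
   vertex 4.3 0.3 4.6
  endloop
 endfacet
 facet normal -0.327 -0.327 -0.887
  outer loop
   vertex 1.7 2.3 2.5
   vertex 0.2 1.9 3.2
   vertex 3.4 4.4 1.1
  endloop
 endfacet
 facet normal -0.191 -0.433 -0.881
  outer loop
   vertex 1.7 2.3 2.5
   vertex 3.4 4.4 1.1
   vertex 4.4 0.5 2.8
  endloop
 endfacet
 facet normal 0.878 0.039 0.478
  outer loop
   vertex 4.7 1.1 3.8
   vertex 4.8 5.0 3.3
   vertex 4.3 0.3 4.6
  endloop
 endfacet
 facet normal 0.965 -0.057 -0.255
  outer loop
   vertex 4.7 1.1 3.8
   vertex 4.4 0.5 2.8
   vertex 4.8 5.0 3.3
  endloop
 endfacet
 facet normal 0.894 -0.447 0.000
  outer loop
   vertex 4.7 1.1 3.8
   vertex 4.3 0.3 4.6
   vertex 4.4 0.5 2.8
  endloop
 endfacet
 facet normal -0.293 -0.411 -0.863
  outer loop
   vertex 0.9 1.4 3.2
   vertex 0.2 1.9 3.2
   vertex 1.7 2.3 2.5
  endloop
 endfacet
 facet normal -0.219 -0.471 -0.855
  outer loop
   vertex 0.9 1.4 3.2
   vertex 1.7 2.3 2.5
   vertex 4.4 0.5 2.8
  endloop
 endfacet
 facet normal -0.507 -0.709 0.490
  outer loop
   vertex 0.9 1.4 3.2
   vertex 2.6 0.6 3.8
   vertex 0.2 1.9 3.2
  endloop
 endfacet
 facet normal -0.271 -0.876 -0.400
  outer loop
   vertex 0.9 1.4 3.2
   vertex 4.4 0.5 2.8
   vertex 2.6 0.6 3.8
  endloop
 endfacet
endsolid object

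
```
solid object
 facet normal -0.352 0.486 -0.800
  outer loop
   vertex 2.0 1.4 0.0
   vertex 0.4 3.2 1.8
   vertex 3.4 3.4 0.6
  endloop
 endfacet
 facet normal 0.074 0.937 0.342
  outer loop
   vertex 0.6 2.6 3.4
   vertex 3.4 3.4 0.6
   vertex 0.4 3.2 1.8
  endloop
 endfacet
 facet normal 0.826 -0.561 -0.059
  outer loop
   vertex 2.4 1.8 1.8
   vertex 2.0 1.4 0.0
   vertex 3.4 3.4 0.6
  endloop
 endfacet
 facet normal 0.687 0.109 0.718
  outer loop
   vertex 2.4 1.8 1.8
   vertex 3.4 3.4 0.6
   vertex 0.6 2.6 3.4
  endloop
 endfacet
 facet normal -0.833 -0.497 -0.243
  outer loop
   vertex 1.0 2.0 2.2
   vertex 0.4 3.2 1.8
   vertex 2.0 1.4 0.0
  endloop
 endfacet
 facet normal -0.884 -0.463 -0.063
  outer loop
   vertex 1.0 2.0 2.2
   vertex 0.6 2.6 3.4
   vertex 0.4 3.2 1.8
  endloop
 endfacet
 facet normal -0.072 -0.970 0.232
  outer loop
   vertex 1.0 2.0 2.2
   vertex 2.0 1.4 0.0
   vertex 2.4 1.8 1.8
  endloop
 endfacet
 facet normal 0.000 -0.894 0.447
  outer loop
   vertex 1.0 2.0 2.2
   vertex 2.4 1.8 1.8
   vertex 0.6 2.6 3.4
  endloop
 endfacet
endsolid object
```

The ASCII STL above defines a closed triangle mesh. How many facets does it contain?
8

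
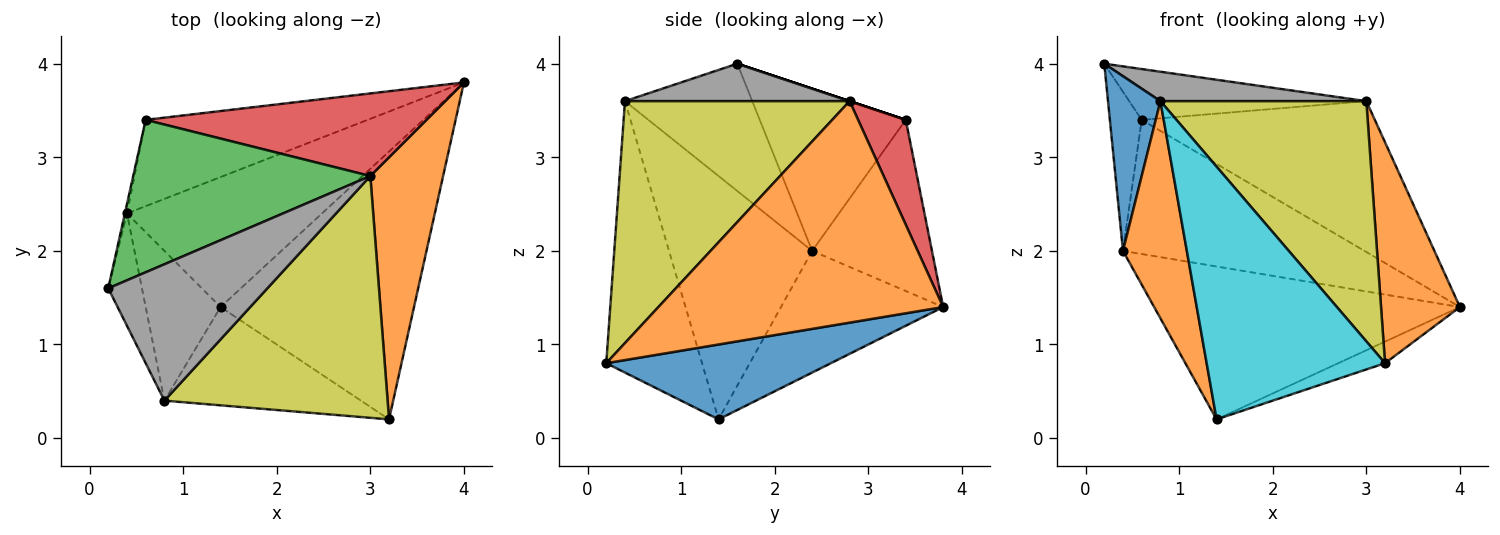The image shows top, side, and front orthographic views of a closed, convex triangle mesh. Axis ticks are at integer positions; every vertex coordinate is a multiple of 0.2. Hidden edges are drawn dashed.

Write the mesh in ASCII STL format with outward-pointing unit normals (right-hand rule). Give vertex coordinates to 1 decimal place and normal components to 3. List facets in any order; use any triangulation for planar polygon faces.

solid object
 facet normal 0.360 0.075 -0.930
  outer loop
   vertex 1.4 1.4 0.2
   vertex 4.0 3.8 1.4
   vertex 3.2 0.2 0.8
  endloop
 endfacet
 facet normal 0.919 -0.254 0.302
  outer loop
   vertex 3.0 2.8 3.6
   vertex 3.2 0.2 0.8
   vertex 4.0 3.8 1.4
  endloop
 endfacet
 facet normal 0.000 0.316 0.949
  outer loop
   vertex 3.0 2.8 3.6
   vertex 0.6 3.4 3.4
   vertex 0.2 1.6 4.0
  endloop
 endfacet
 facet normal 0.176 0.863 0.473
  outer loop
   vertex 3.0 2.8 3.6
   vertex 4.0 3.8 1.4
   vertex 0.6 3.4 3.4
  endloop
 endfacet
 facet normal -0.375 0.706 -0.601
  outer loop
   vertex 0.4 2.4 2.0
   vertex 4.0 3.8 1.4
   vertex 1.4 1.4 0.2
  endloop
 endfacet
 facet normal -0.385 0.776 -0.499
  outer loop
   vertex 0.4 2.4 2.0
   vertex 0.6 3.4 3.4
   vertex 4.0 3.8 1.4
  endloop
 endfacet
 facet normal -0.977 0.213 -0.013
  outer loop
   vertex 0.4 2.4 2.0
   vertex 0.2 1.6 4.0
   vertex 0.6 3.4 3.4
  endloop
 endfacet
 facet normal 0.224 -0.205 0.953
  outer loop
   vertex 0.8 0.4 3.6
   vertex 3.0 2.8 3.6
   vertex 0.2 1.6 4.0
  endloop
 endfacet
 facet normal 0.610 -0.559 0.562
  outer loop
   vertex 0.8 0.4 3.6
   vertex 3.2 0.2 0.8
   vertex 3.0 2.8 3.6
  endloop
 endfacet
 facet normal -0.448 -0.833 -0.324
  outer loop
   vertex 0.8 0.4 3.6
   vertex 1.4 1.4 0.2
   vertex 3.2 0.2 0.8
  endloop
 endfacet
 facet normal -0.898 -0.370 -0.238
  outer loop
   vertex 0.8 0.4 3.6
   vertex 0.2 1.6 4.0
   vertex 0.4 2.4 2.0
  endloop
 endfacet
 facet normal -0.879 -0.392 -0.271
  outer loop
   vertex 0.8 0.4 3.6
   vertex 0.4 2.4 2.0
   vertex 1.4 1.4 0.2
  endloop
 endfacet
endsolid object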